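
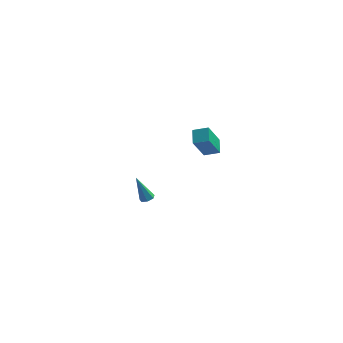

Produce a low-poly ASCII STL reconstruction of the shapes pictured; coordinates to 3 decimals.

solid 
facet normal 0.363 -0.026 -0.931
outer loop
vertex -2.418 2.673 -4.564
vertex -2.834 2.444 -4.72
vertex -2.738 2.935 -4.696
endloop
endfacet
facet normal 0.472 0.782 0.407
outer loop
vertex -2.418 2.673 -4.564
vertex -2.738 2.935 -4.696
vertex -3.526 2.496 -2.94
endloop
endfacet
facet normal 0.363 -0.025 -0.932
outer loop
vertex -2.738 2.935 -4.696
vertex -2.834 2.444 -4.72
vertex -3.131 2.827 -4.846
endloop
endfacet
facet normal -0.300 0.948 0.103
outer loop
vertex -2.738 2.935 -4.696
vertex -3.131 2.827 -4.846
vertex -3.526 2.496 -2.94
endloop
endfacet
facet normal 0.363 -0.025 -0.932
outer loop
vertex -3.131 2.827 -4.846
vertex -2.834 2.444 -4.72
vertex -3.3 2.431 -4.901
endloop
endfacet
facet normal -0.907 0.404 -0.118
outer loop
vertex -3.131 2.827 -4.846
vertex -3.3 2.431 -4.901
vertex -3.526 2.496 -2.94
endloop
endfacet
facet normal 0.363 -0.028 -0.932
outer loop
vertex -3.3 2.431 -4.901
vertex -2.834 2.444 -4.72
vertex -3.119 2.046 -4.819
endloop
endfacet
facet normal -0.894 -0.439 -0.088
outer loop
vertex -3.3 2.431 -4.901
vertex -3.119 2.046 -4.819
vertex -3.526 2.496 -2.94
endloop
endfacet
facet normal 0.361 -0.027 -0.932
outer loop
vertex -3.119 2.046 -4.819
vertex -2.834 2.444 -4.72
vertex -2.723 1.96 -4.663
endloop
endfacet
facet normal -0.272 -0.948 0.168
outer loop
vertex -3.119 2.046 -4.819
vertex -2.723 1.96 -4.663
vertex -3.526 2.496 -2.94
endloop
endfacet
facet normal 0.364 -0.026 -0.931
outer loop
vertex -2.723 1.96 -4.663
vertex -2.834 2.444 -4.72
vertex -2.411 2.24 -4.549
endloop
endfacet
facet normal 0.494 -0.738 0.460
outer loop
vertex -2.723 1.96 -4.663
vertex -2.411 2.24 -4.549
vertex -3.526 2.496 -2.94
endloop
endfacet
facet normal 0.364 -0.026 -0.931
outer loop
vertex -2.411 2.24 -4.549
vertex -2.834 2.444 -4.72
vertex -2.418 2.673 -4.564
endloop
endfacet
facet normal 0.824 0.033 0.566
outer loop
vertex -2.411 2.24 -4.549
vertex -2.418 2.673 -4.564
vertex -3.526 2.496 -2.94
endloop
endfacet
facet normal -0.274 -0.473 0.837
outer loop
vertex 1.531 -1.838 5.067
vertex 0.601 -1.848 4.757
vertex 1.698 -2.772 4.594
endloop
endfacet
facet normal 0.949 0.010 0.316
outer loop
vertex 2.219 -1.872 3.003
vertex 1.531 -1.838 5.067
vertex 1.698 -2.772 4.594
endloop
endfacet
facet normal -0.274 -0.473 0.837
outer loop
vertex 1.698 -2.772 4.594
vertex 0.601 -1.848 4.757
vertex 0.768 -2.781 4.284
endloop
endfacet
facet normal 0.157 -0.881 -0.447
outer loop
vertex 0.768 -2.781 4.284
vertex 2.219 -1.872 3.003
vertex 1.698 -2.772 4.594
endloop
endfacet
facet normal -0.158 0.881 0.446
outer loop
vertex 1.531 -1.838 5.067
vertex 1.122 -0.948 3.166
vertex 0.601 -1.848 4.757
endloop
endfacet
facet normal 0.949 0.010 0.316
outer loop
vertex 2.052 -0.939 3.476
vertex 1.531 -1.838 5.067
vertex 2.219 -1.872 3.003
endloop
endfacet
facet normal -0.157 0.881 0.446
outer loop
vertex 2.052 -0.939 3.476
vertex 1.122 -0.948 3.166
vertex 1.531 -1.838 5.067
endloop
endfacet
facet normal -0.949 -0.010 -0.316
outer loop
vertex 0.601 -1.848 4.757
vertex 1.122 -0.948 3.166
vertex 0.768 -2.781 4.284
endloop
endfacet
facet normal 0.158 -0.881 -0.446
outer loop
vertex 1.289 -1.882 2.693
vertex 2.219 -1.872 3.003
vertex 0.768 -2.781 4.284
endloop
endfacet
facet normal -0.949 -0.010 -0.316
outer loop
vertex 0.768 -2.781 4.284
vertex 1.122 -0.948 3.166
vertex 1.289 -1.882 2.693
endloop
endfacet
facet normal 0.274 0.473 -0.837
outer loop
vertex 1.289 -1.882 2.693
vertex 2.052 -0.939 3.476
vertex 2.219 -1.872 3.003
endloop
endfacet
facet normal 0.274 0.473 -0.837
outer loop
vertex 1.122 -0.948 3.166
vertex 2.052 -0.939 3.476
vertex 1.289 -1.882 2.693
endloop
endfacet

endsolid


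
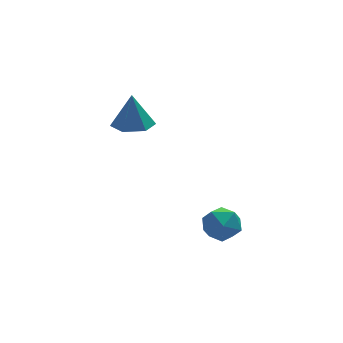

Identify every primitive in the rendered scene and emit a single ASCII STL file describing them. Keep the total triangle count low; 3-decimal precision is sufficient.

solid 
facet normal -0.010 -0.146 -0.989
outer loop
vertex 0.85 3.914 0.802
vertex 0.333 3.297 0.898
vertex 0.051 4.049 0.79
endloop
endfacet
facet normal 0.154 0.939 0.309
outer loop
vertex 0.85 3.914 0.802
vertex 0.051 4.049 0.79
vertex 0.347 3.503 2.302
endloop
endfacet
facet normal -0.008 -0.145 -0.989
outer loop
vertex 0.051 4.049 0.79
vertex 0.333 3.297 0.898
vertex -0.465 3.432 0.885
endloop
endfacet
facet normal -0.687 0.630 0.362
outer loop
vertex 0.051 4.049 0.79
vertex -0.465 3.432 0.885
vertex 0.347 3.503 2.302
endloop
endfacet
facet normal -0.008 -0.145 -0.989
outer loop
vertex -0.465 3.432 0.885
vertex 0.333 3.297 0.898
vertex -0.183 2.68 0.993
endloop
endfacet
facet normal -0.836 -0.243 0.491
outer loop
vertex -0.465 3.432 0.885
vertex -0.183 2.68 0.993
vertex 0.347 3.503 2.302
endloop
endfacet
facet normal -0.010 -0.144 -0.989
outer loop
vertex -0.183 2.68 0.993
vertex 0.333 3.297 0.898
vertex 0.616 2.545 1.005
endloop
endfacet
facet normal -0.145 -0.810 0.568
outer loop
vertex -0.183 2.68 0.993
vertex 0.616 2.545 1.005
vertex 0.347 3.503 2.302
endloop
endfacet
facet normal -0.010 -0.144 -0.989
outer loop
vertex 0.616 2.545 1.005
vertex 0.333 3.297 0.898
vertex 1.132 3.162 0.91
endloop
endfacet
facet normal 0.695 -0.502 0.515
outer loop
vertex 0.616 2.545 1.005
vertex 1.132 3.162 0.91
vertex 0.347 3.503 2.302
endloop
endfacet
facet normal -0.010 -0.146 -0.989
outer loop
vertex 1.132 3.162 0.91
vertex 0.333 3.297 0.898
vertex 0.85 3.914 0.802
endloop
endfacet
facet normal 0.845 0.372 0.385
outer loop
vertex 1.132 3.162 0.91
vertex 0.85 3.914 0.802
vertex 0.347 3.503 2.302
endloop
endfacet
facet normal -0.900 0.181 0.398
outer loop
vertex 2.115 0.25 -2.886
vertex 2.473 0.567 -2.22
vertex 2.289 1.051 -2.856
endloop
endfacet
facet normal -0.925 0.213 -0.315
outer loop
vertex 2.115 0.25 -2.886
vertex 2.289 1.051 -2.856
vertex 2.426 0.627 -3.544
endloop
endfacet
facet normal -0.707 -0.415 -0.572
outer loop
vertex 2.115 0.25 -2.886
vertex 2.426 0.627 -3.544
vertex 2.694 -0.119 -3.334
endloop
endfacet
facet normal -0.547 -0.837 -0.018
outer loop
vertex 2.115 0.25 -2.886
vertex 2.694 -0.119 -3.334
vertex 2.723 -0.156 -2.515
endloop
endfacet
facet normal -0.667 -0.467 0.581
outer loop
vertex 2.115 0.25 -2.886
vertex 2.723 -0.156 -2.515
vertex 2.473 0.567 -2.22
endloop
endfacet
facet normal -0.460 0.712 -0.530
outer loop
vertex 2.426 0.627 -3.544
vertex 2.289 1.051 -2.856
vertex 2.977 1.176 -3.285
endloop
endfacet
facet normal -0.420 0.660 0.623
outer loop
vertex 2.289 1.051 -2.856
vertex 2.473 0.567 -2.22
vertex 3.006 1.139 -2.466
endloop
endfacet
facet normal -0.043 -0.390 0.920
outer loop
vertex 2.473 0.567 -2.22
vertex 2.723 -0.156 -2.515
vertex 3.274 0.393 -2.256
endloop
endfacet
facet normal 0.148 -0.988 -0.050
outer loop
vertex 2.723 -0.156 -2.515
vertex 2.694 -0.119 -3.334
vertex 3.411 -0.031 -2.944
endloop
endfacet
facet normal -0.109 -0.305 -0.946
outer loop
vertex 2.694 -0.119 -3.334
vertex 2.426 0.627 -3.544
vertex 3.227 0.453 -3.58
endloop
endfacet
facet normal 0.547 0.837 0.018
outer loop
vertex 3.585 0.77 -2.914
vertex 2.977 1.176 -3.285
vertex 3.006 1.139 -2.466
endloop
endfacet
facet normal 0.707 0.415 0.572
outer loop
vertex 3.585 0.77 -2.914
vertex 3.006 1.139 -2.466
vertex 3.274 0.393 -2.256
endloop
endfacet
facet normal 0.925 -0.213 0.315
outer loop
vertex 3.585 0.77 -2.914
vertex 3.274 0.393 -2.256
vertex 3.411 -0.031 -2.944
endloop
endfacet
facet normal 0.900 -0.181 -0.398
outer loop
vertex 3.585 0.77 -2.914
vertex 3.411 -0.031 -2.944
vertex 3.227 0.453 -3.58
endloop
endfacet
facet normal 0.667 0.467 -0.581
outer loop
vertex 3.585 0.77 -2.914
vertex 3.227 0.453 -3.58
vertex 2.977 1.176 -3.285
endloop
endfacet
facet normal -0.148 0.988 0.050
outer loop
vertex 3.006 1.139 -2.466
vertex 2.977 1.176 -3.285
vertex 2.289 1.051 -2.856
endloop
endfacet
facet normal 0.109 0.305 0.946
outer loop
vertex 3.274 0.393 -2.256
vertex 3.006 1.139 -2.466
vertex 2.473 0.567 -2.22
endloop
endfacet
facet normal 0.460 -0.712 0.530
outer loop
vertex 3.411 -0.031 -2.944
vertex 3.274 0.393 -2.256
vertex 2.723 -0.156 -2.515
endloop
endfacet
facet normal 0.420 -0.660 -0.623
outer loop
vertex 3.227 0.453 -3.58
vertex 3.411 -0.031 -2.944
vertex 2.694 -0.119 -3.334
endloop
endfacet
facet normal 0.043 0.390 -0.920
outer loop
vertex 2.977 1.176 -3.285
vertex 3.227 0.453 -3.58
vertex 2.426 0.627 -3.544
endloop
endfacet

endsolid


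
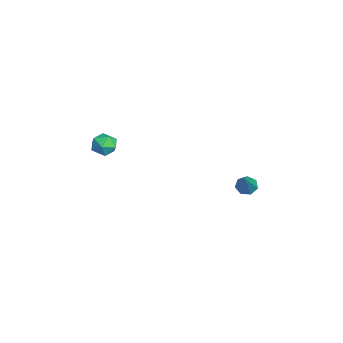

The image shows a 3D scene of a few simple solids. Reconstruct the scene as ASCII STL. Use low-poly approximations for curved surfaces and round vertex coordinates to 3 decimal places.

solid 
facet normal -0.672 0.174 -0.720
outer loop
vertex -1.96 3.459 -1.461
vertex -2.252 3.784 -1.11
vertex -1.84 3.93 -1.459
endloop
endfacet
facet normal 0.841 -0.212 -0.497
outer loop
vertex -1.96 3.459 -1.461
vertex -1.84 3.93 -1.459
vertex -0.908 3.436 0.33
endloop
endfacet
facet normal -0.672 0.173 -0.720
outer loop
vertex -1.84 3.93 -1.459
vertex -2.252 3.784 -1.11
vertex -2.03 4.291 -1.195
endloop
endfacet
facet normal 0.774 0.585 -0.242
outer loop
vertex -1.84 3.93 -1.459
vertex -2.03 4.291 -1.195
vertex -0.908 3.436 0.33
endloop
endfacet
facet normal -0.673 0.174 -0.719
outer loop
vertex -2.03 4.291 -1.195
vertex -2.252 3.784 -1.11
vertex -2.387 4.27 -0.866
endloop
endfacet
facet normal 0.249 0.911 0.328
outer loop
vertex -2.03 4.291 -1.195
vertex -2.387 4.27 -0.866
vertex -0.908 3.436 0.33
endloop
endfacet
facet normal -0.672 0.175 -0.720
outer loop
vertex -2.387 4.27 -0.866
vertex -2.252 3.784 -1.11
vertex -2.643 3.883 -0.721
endloop
endfacet
facet normal -0.341 0.519 0.784
outer loop
vertex -2.387 4.27 -0.866
vertex -2.643 3.883 -0.721
vertex -0.908 3.436 0.33
endloop
endfacet
facet normal -0.672 0.173 -0.720
outer loop
vertex -2.643 3.883 -0.721
vertex -2.252 3.784 -1.11
vertex -2.604 3.422 -0.868
endloop
endfacet
facet normal -0.550 -0.296 0.781
outer loop
vertex -2.643 3.883 -0.721
vertex -2.604 3.422 -0.868
vertex -0.908 3.436 0.33
endloop
endfacet
facet normal -0.673 0.173 -0.719
outer loop
vertex -2.604 3.422 -0.868
vertex -2.252 3.784 -1.11
vertex -2.301 3.233 -1.197
endloop
endfacet
facet normal -0.221 -0.920 0.324
outer loop
vertex -2.604 3.422 -0.868
vertex -2.301 3.233 -1.197
vertex -0.908 3.436 0.33
endloop
endfacet
facet normal -0.672 0.173 -0.720
outer loop
vertex -2.301 3.233 -1.197
vertex -2.252 3.784 -1.11
vertex -1.96 3.459 -1.461
endloop
endfacet
facet normal 0.397 -0.885 -0.245
outer loop
vertex -2.301 3.233 -1.197
vertex -1.96 3.459 -1.461
vertex -0.908 3.436 0.33
endloop
endfacet
facet normal -0.376 0.517 0.769
outer loop
vertex -2.689 -2.338 2.454
vertex -2.965 -2.94 2.724
vertex -2.305 -2.735 2.909
endloop
endfacet
facet normal 0.223 0.820 0.527
outer loop
vertex -2.689 -2.338 2.454
vertex -2.305 -2.735 2.909
vertex -1.994 -2.449 2.332
endloop
endfacet
facet normal 0.128 0.979 -0.161
outer loop
vertex -2.689 -2.338 2.454
vertex -1.994 -2.449 2.332
vertex -2.461 -2.477 1.791
endloop
endfacet
facet normal -0.532 0.774 -0.345
outer loop
vertex -2.689 -2.338 2.454
vertex -2.461 -2.477 1.791
vertex -3.061 -2.781 2.034
endloop
endfacet
facet normal -0.842 0.489 0.230
outer loop
vertex -2.689 -2.338 2.454
vertex -3.061 -2.781 2.034
vertex -2.965 -2.94 2.724
endloop
endfacet
facet normal 0.748 0.338 0.571
outer loop
vertex -1.994 -2.449 2.332
vertex -2.305 -2.735 2.909
vertex -1.839 -3.119 2.526
endloop
endfacet
facet normal -0.223 -0.153 0.963
outer loop
vertex -2.305 -2.735 2.909
vertex -2.965 -2.94 2.724
vertex -2.439 -3.423 2.769
endloop
endfacet
facet normal -0.976 -0.200 0.090
outer loop
vertex -2.965 -2.94 2.724
vertex -3.061 -2.781 2.034
vertex -2.906 -3.451 2.228
endloop
endfacet
facet normal -0.474 0.263 -0.840
outer loop
vertex -3.061 -2.781 2.034
vertex -2.461 -2.477 1.791
vertex -2.595 -3.165 1.651
endloop
endfacet
facet normal 0.593 0.595 -0.543
outer loop
vertex -2.461 -2.477 1.791
vertex -1.994 -2.449 2.332
vertex -1.935 -2.96 1.836
endloop
endfacet
facet normal 0.532 -0.774 0.345
outer loop
vertex -2.211 -3.562 2.106
vertex -1.839 -3.119 2.526
vertex -2.439 -3.423 2.769
endloop
endfacet
facet normal -0.128 -0.979 0.161
outer loop
vertex -2.211 -3.562 2.106
vertex -2.439 -3.423 2.769
vertex -2.906 -3.451 2.228
endloop
endfacet
facet normal -0.223 -0.820 -0.527
outer loop
vertex -2.211 -3.562 2.106
vertex -2.906 -3.451 2.228
vertex -2.595 -3.165 1.651
endloop
endfacet
facet normal 0.376 -0.517 -0.769
outer loop
vertex -2.211 -3.562 2.106
vertex -2.595 -3.165 1.651
vertex -1.935 -2.96 1.836
endloop
endfacet
facet normal 0.842 -0.489 -0.230
outer loop
vertex -2.211 -3.562 2.106
vertex -1.935 -2.96 1.836
vertex -1.839 -3.119 2.526
endloop
endfacet
facet normal 0.474 -0.263 0.840
outer loop
vertex -2.439 -3.423 2.769
vertex -1.839 -3.119 2.526
vertex -2.305 -2.735 2.909
endloop
endfacet
facet normal -0.593 -0.595 0.543
outer loop
vertex -2.906 -3.451 2.228
vertex -2.439 -3.423 2.769
vertex -2.965 -2.94 2.724
endloop
endfacet
facet normal -0.748 -0.338 -0.571
outer loop
vertex -2.595 -3.165 1.651
vertex -2.906 -3.451 2.228
vertex -3.061 -2.781 2.034
endloop
endfacet
facet normal 0.223 0.153 -0.963
outer loop
vertex -1.935 -2.96 1.836
vertex -2.595 -3.165 1.651
vertex -2.461 -2.477 1.791
endloop
endfacet
facet normal 0.976 0.200 -0.090
outer loop
vertex -1.839 -3.119 2.526
vertex -1.935 -2.96 1.836
vertex -1.994 -2.449 2.332
endloop
endfacet

endsolid


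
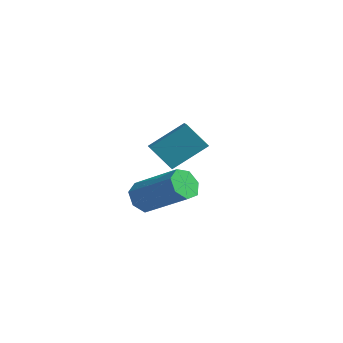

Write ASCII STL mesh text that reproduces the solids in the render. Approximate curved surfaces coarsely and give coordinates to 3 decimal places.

solid 
facet normal -0.710 0.632 -0.309
outer loop
vertex -3.895 1.566 3.498
vertex -3.18 2.883 4.549
vertex -3.081 1.965 2.444
endloop
endfacet
facet normal -0.391 -0.719 -0.574
outer loop
vertex -2.42 1.377 2.731
vertex -3.895 1.566 3.498
vertex -3.081 1.965 2.444
endloop
endfacet
facet normal -0.710 0.632 -0.309
outer loop
vertex -3.081 1.965 2.444
vertex -3.18 2.883 4.549
vertex -2.366 3.282 3.495
endloop
endfacet
facet normal 0.585 0.288 -0.758
outer loop
vertex -2.366 3.282 3.495
vertex -2.42 1.377 2.731
vertex -3.081 1.965 2.444
endloop
endfacet
facet normal -0.585 -0.288 0.758
outer loop
vertex -3.895 1.566 3.498
vertex -2.519 2.295 4.836
vertex -3.18 2.883 4.549
endloop
endfacet
facet normal -0.391 -0.719 -0.574
outer loop
vertex -3.234 0.978 3.785
vertex -3.895 1.566 3.498
vertex -2.42 1.377 2.731
endloop
endfacet
facet normal -0.585 -0.288 0.758
outer loop
vertex -3.234 0.978 3.785
vertex -2.519 2.295 4.836
vertex -3.895 1.566 3.498
endloop
endfacet
facet normal 0.391 0.719 0.574
outer loop
vertex -3.18 2.883 4.549
vertex -2.519 2.295 4.836
vertex -2.366 3.282 3.495
endloop
endfacet
facet normal 0.585 0.288 -0.758
outer loop
vertex -1.705 2.694 3.782
vertex -2.42 1.377 2.731
vertex -2.366 3.282 3.495
endloop
endfacet
facet normal 0.391 0.719 0.574
outer loop
vertex -2.366 3.282 3.495
vertex -2.519 2.295 4.836
vertex -1.705 2.694 3.782
endloop
endfacet
facet normal 0.710 -0.632 0.309
outer loop
vertex -1.705 2.694 3.782
vertex -3.234 0.978 3.785
vertex -2.42 1.377 2.731
endloop
endfacet
facet normal 0.710 -0.632 0.309
outer loop
vertex -2.519 2.295 4.836
vertex -3.234 0.978 3.785
vertex -1.705 2.694 3.782
endloop
endfacet
facet normal -0.836 -0.135 -0.532
outer loop
vertex -0.047 -2.596 2.505
vertex -0.438 -2.295 3.043
vertex -0.126 -1.968 2.47
endloop
endfacet
facet normal 0.534 0.020 -0.845
outer loop
vertex -0.047 -2.596 2.505
vertex -0.126 -1.968 2.47
vertex 1.768 -2.305 3.658
endloop
endfacet
facet normal 0.534 0.020 -0.845
outer loop
vertex 1.768 -2.305 3.658
vertex -0.126 -1.968 2.47
vertex 1.689 -1.678 3.623
endloop
endfacet
facet normal 0.837 0.135 0.530
outer loop
vertex 1.768 -2.305 3.658
vertex 1.689 -1.678 3.623
vertex 1.378 -2.005 4.197
endloop
endfacet
facet normal -0.836 -0.133 -0.532
outer loop
vertex -0.126 -1.968 2.47
vertex -0.438 -2.295 3.043
vertex -0.439 -1.587 2.867
endloop
endfacet
facet normal 0.236 0.787 -0.570
outer loop
vertex -0.126 -1.968 2.47
vertex -0.439 -1.587 2.867
vertex 1.689 -1.678 3.623
endloop
endfacet
facet normal 0.236 0.787 -0.570
outer loop
vertex 1.689 -1.678 3.623
vertex -0.439 -1.587 2.867
vertex 1.376 -1.296 4.021
endloop
endfacet
facet normal 0.837 0.134 0.530
outer loop
vertex 1.689 -1.678 3.623
vertex 1.376 -1.296 4.021
vertex 1.378 -2.005 4.197
endloop
endfacet
facet normal -0.837 -0.133 -0.531
outer loop
vertex -0.439 -1.587 2.867
vertex -0.438 -2.295 3.043
vertex -0.751 -1.739 3.397
endloop
endfacet
facet normal -0.240 0.961 0.135
outer loop
vertex -0.439 -1.587 2.867
vertex -0.751 -1.739 3.397
vertex 1.376 -1.296 4.021
endloop
endfacet
facet normal -0.240 0.961 0.135
outer loop
vertex 1.376 -1.296 4.021
vertex -0.751 -1.739 3.397
vertex 1.064 -1.448 4.55
endloop
endfacet
facet normal 0.836 0.134 0.532
outer loop
vertex 1.376 -1.296 4.021
vertex 1.064 -1.448 4.55
vertex 1.378 -2.005 4.197
endloop
endfacet
facet normal -0.837 -0.133 -0.531
outer loop
vertex -0.751 -1.739 3.397
vertex -0.438 -2.295 3.043
vertex -0.827 -2.31 3.66
endloop
endfacet
facet normal -0.535 0.411 0.738
outer loop
vertex -0.751 -1.739 3.397
vertex -0.827 -2.31 3.66
vertex 1.064 -1.448 4.55
endloop
endfacet
facet normal -0.535 0.412 0.738
outer loop
vertex 1.064 -1.448 4.55
vertex -0.827 -2.31 3.66
vertex 0.988 -2.02 4.814
endloop
endfacet
facet normal 0.836 0.134 0.532
outer loop
vertex 1.064 -1.448 4.55
vertex 0.988 -2.02 4.814
vertex 1.378 -2.005 4.197
endloop
endfacet
facet normal -0.837 -0.134 -0.531
outer loop
vertex -0.827 -2.31 3.66
vertex -0.438 -2.295 3.043
vertex -0.61 -2.87 3.459
endloop
endfacet
facet normal -0.428 -0.448 0.785
outer loop
vertex -0.827 -2.31 3.66
vertex -0.61 -2.87 3.459
vertex 0.988 -2.02 4.814
endloop
endfacet
facet normal -0.427 -0.448 0.785
outer loop
vertex 0.988 -2.02 4.814
vertex -0.61 -2.87 3.459
vertex 1.205 -2.579 4.613
endloop
endfacet
facet normal 0.836 0.133 0.532
outer loop
vertex 0.988 -2.02 4.814
vertex 1.205 -2.579 4.613
vertex 1.378 -2.005 4.197
endloop
endfacet
facet normal -0.836 -0.134 -0.531
outer loop
vertex -0.61 -2.87 3.459
vertex -0.438 -2.295 3.043
vertex -0.263 -2.997 2.945
endloop
endfacet
facet normal 0.002 -0.970 0.241
outer loop
vertex -0.61 -2.87 3.459
vertex -0.263 -2.997 2.945
vertex 1.205 -2.579 4.613
endloop
endfacet
facet normal 0.001 -0.970 0.242
outer loop
vertex 1.205 -2.579 4.613
vertex -0.263 -2.997 2.945
vertex 1.552 -2.707 4.098
endloop
endfacet
facet normal 0.837 0.133 0.531
outer loop
vertex 1.205 -2.579 4.613
vertex 1.552 -2.707 4.098
vertex 1.378 -2.005 4.197
endloop
endfacet
facet normal -0.836 -0.134 -0.532
outer loop
vertex -0.263 -2.997 2.945
vertex -0.438 -2.295 3.043
vertex -0.047 -2.596 2.505
endloop
endfacet
facet normal 0.429 -0.762 -0.484
outer loop
vertex -0.263 -2.997 2.945
vertex -0.047 -2.596 2.505
vertex 1.552 -2.707 4.098
endloop
endfacet
facet normal 0.430 -0.762 -0.485
outer loop
vertex 1.552 -2.707 4.098
vertex -0.047 -2.596 2.505
vertex 1.768 -2.305 3.658
endloop
endfacet
facet normal 0.837 0.132 0.532
outer loop
vertex 1.552 -2.707 4.098
vertex 1.768 -2.305 3.658
vertex 1.378 -2.005 4.197
endloop
endfacet

endsolid


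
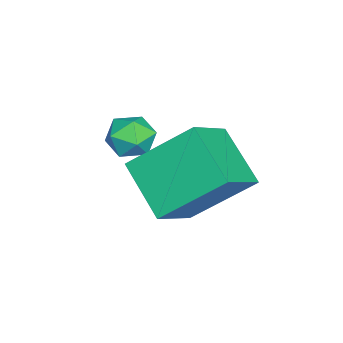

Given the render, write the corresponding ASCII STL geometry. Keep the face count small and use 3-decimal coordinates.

solid 
facet normal -0.189 0.932 -0.308
outer loop
vertex -0.806 2.507 0.896
vertex -1.42 2.42 1.01
vertex -1.044 2.646 1.463
endloop
endfacet
facet normal 0.464 0.886 -0.022
outer loop
vertex -0.806 2.507 0.896
vertex -1.044 2.646 1.463
vertex -0.487 2.353 1.418
endloop
endfacet
facet normal 0.831 0.396 -0.391
outer loop
vertex -0.806 2.507 0.896
vertex -0.487 2.353 1.418
vertex -0.519 1.946 0.937
endloop
endfacet
facet normal 0.405 0.141 -0.903
outer loop
vertex -0.806 2.507 0.896
vertex -0.519 1.946 0.937
vertex -1.096 1.988 0.685
endloop
endfacet
facet normal -0.225 0.472 -0.852
outer loop
vertex -0.806 2.507 0.896
vertex -1.096 1.988 0.685
vertex -1.42 2.42 1.01
endloop
endfacet
facet normal 0.395 0.652 0.647
outer loop
vertex -0.487 2.353 1.418
vertex -1.044 2.646 1.463
vertex -0.904 2.172 1.855
endloop
endfacet
facet normal -0.660 0.728 0.185
outer loop
vertex -1.044 2.646 1.463
vertex -1.42 2.42 1.01
vertex -1.481 2.214 1.603
endloop
endfacet
facet normal -0.720 -0.018 -0.694
outer loop
vertex -1.42 2.42 1.01
vertex -1.096 1.988 0.685
vertex -1.513 1.807 1.122
endloop
endfacet
facet normal 0.299 -0.554 -0.777
outer loop
vertex -1.096 1.988 0.685
vertex -0.519 1.946 0.937
vertex -0.956 1.514 1.077
endloop
endfacet
facet normal 0.989 -0.140 0.053
outer loop
vertex -0.519 1.946 0.937
vertex -0.487 2.353 1.418
vertex -0.58 1.74 1.53
endloop
endfacet
facet normal -0.405 -0.141 0.903
outer loop
vertex -1.194 1.653 1.644
vertex -0.904 2.172 1.855
vertex -1.481 2.214 1.603
endloop
endfacet
facet normal -0.831 -0.396 0.391
outer loop
vertex -1.194 1.653 1.644
vertex -1.481 2.214 1.603
vertex -1.513 1.807 1.122
endloop
endfacet
facet normal -0.464 -0.886 0.022
outer loop
vertex -1.194 1.653 1.644
vertex -1.513 1.807 1.122
vertex -0.956 1.514 1.077
endloop
endfacet
facet normal 0.189 -0.932 0.308
outer loop
vertex -1.194 1.653 1.644
vertex -0.956 1.514 1.077
vertex -0.58 1.74 1.53
endloop
endfacet
facet normal 0.225 -0.472 0.852
outer loop
vertex -1.194 1.653 1.644
vertex -0.58 1.74 1.53
vertex -0.904 2.172 1.855
endloop
endfacet
facet normal -0.299 0.554 0.777
outer loop
vertex -1.481 2.214 1.603
vertex -0.904 2.172 1.855
vertex -1.044 2.646 1.463
endloop
endfacet
facet normal -0.989 0.140 -0.053
outer loop
vertex -1.513 1.807 1.122
vertex -1.481 2.214 1.603
vertex -1.42 2.42 1.01
endloop
endfacet
facet normal -0.395 -0.652 -0.647
outer loop
vertex -0.956 1.514 1.077
vertex -1.513 1.807 1.122
vertex -1.096 1.988 0.685
endloop
endfacet
facet normal 0.660 -0.728 -0.185
outer loop
vertex -0.58 1.74 1.53
vertex -0.956 1.514 1.077
vertex -0.519 1.946 0.937
endloop
endfacet
facet normal 0.720 0.018 0.694
outer loop
vertex -0.904 2.172 1.855
vertex -0.58 1.74 1.53
vertex -0.487 2.353 1.418
endloop
endfacet
facet normal -0.780 0.305 -0.546
outer loop
vertex -1.157 4.121 1.746
vertex -0.193 5.047 0.885
vertex -0.871 2.712 0.549
endloop
endfacet
facet normal -0.606 -0.583 0.541
outer loop
vertex 0.253 2.273 1.335
vertex -1.157 4.121 1.746
vertex -0.871 2.712 0.549
endloop
endfacet
facet normal -0.780 0.305 -0.546
outer loop
vertex -0.871 2.712 0.549
vertex -0.193 5.047 0.885
vertex 0.093 3.639 -0.311
endloop
endfacet
facet normal 0.153 -0.753 -0.640
outer loop
vertex 0.093 3.639 -0.311
vertex 0.253 2.273 1.335
vertex -0.871 2.712 0.549
endloop
endfacet
facet normal -0.153 0.754 0.639
outer loop
vertex -1.157 4.121 1.746
vertex 0.931 4.608 1.671
vertex -0.193 5.047 0.885
endloop
endfacet
facet normal -0.606 -0.583 0.541
outer loop
vertex -0.033 3.681 2.531
vertex -1.157 4.121 1.746
vertex 0.253 2.273 1.335
endloop
endfacet
facet normal -0.153 0.753 0.640
outer loop
vertex -0.033 3.681 2.531
vertex 0.931 4.608 1.671
vertex -1.157 4.121 1.746
endloop
endfacet
facet normal 0.606 0.583 -0.541
outer loop
vertex -0.193 5.047 0.885
vertex 0.931 4.608 1.671
vertex 0.093 3.639 -0.311
endloop
endfacet
facet normal 0.152 -0.753 -0.640
outer loop
vertex 1.217 3.199 0.474
vertex 0.253 2.273 1.335
vertex 0.093 3.639 -0.311
endloop
endfacet
facet normal 0.606 0.583 -0.541
outer loop
vertex 0.093 3.639 -0.311
vertex 0.931 4.608 1.671
vertex 1.217 3.199 0.474
endloop
endfacet
facet normal 0.780 -0.305 0.546
outer loop
vertex 1.217 3.199 0.474
vertex -0.033 3.681 2.531
vertex 0.253 2.273 1.335
endloop
endfacet
facet normal 0.780 -0.305 0.546
outer loop
vertex 0.931 4.608 1.671
vertex -0.033 3.681 2.531
vertex 1.217 3.199 0.474
endloop
endfacet

endsolid


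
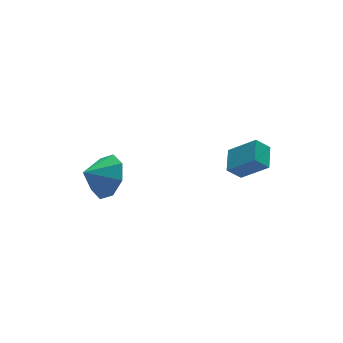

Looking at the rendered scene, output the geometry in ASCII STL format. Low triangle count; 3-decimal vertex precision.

solid 
facet normal 0.829 -0.076 -0.554
outer loop
vertex -1.176 0.702 -2.113
vertex -1.725 0.195 -2.864
vertex -1.495 1.21 -2.66
endloop
endfacet
facet normal -0.226 0.644 0.730
outer loop
vertex -1.176 0.702 -2.113
vertex -1.495 1.21 -2.66
vertex -2.695 0.285 -2.216
endloop
endfacet
facet normal 0.828 -0.076 -0.555
outer loop
vertex -1.495 1.21 -2.66
vertex -1.725 0.195 -2.864
vertex -1.949 1.123 -3.326
endloop
endfacet
facet normal -0.529 0.809 0.255
outer loop
vertex -1.495 1.21 -2.66
vertex -1.949 1.123 -3.326
vertex -2.695 0.285 -2.216
endloop
endfacet
facet normal 0.829 -0.076 -0.555
outer loop
vertex -1.949 1.123 -3.326
vertex -1.725 0.195 -2.864
vertex -2.272 0.493 -3.722
endloop
endfacet
facet normal -0.833 0.529 -0.161
outer loop
vertex -1.949 1.123 -3.326
vertex -2.272 0.493 -3.722
vertex -2.695 0.285 -2.216
endloop
endfacet
facet normal 0.829 -0.076 -0.555
outer loop
vertex -2.272 0.493 -3.722
vertex -1.725 0.195 -2.864
vertex -2.275 -0.311 -3.616
endloop
endfacet
facet normal -0.961 -0.033 -0.274
outer loop
vertex -2.272 0.493 -3.722
vertex -2.275 -0.311 -3.616
vertex -2.695 0.285 -2.216
endloop
endfacet
facet normal 0.829 -0.077 -0.554
outer loop
vertex -2.275 -0.311 -3.616
vertex -1.725 0.195 -2.864
vertex -1.956 -0.819 -3.069
endloop
endfacet
facet normal -0.838 -0.546 -0.019
outer loop
vertex -2.275 -0.311 -3.616
vertex -1.956 -0.819 -3.069
vertex -2.695 0.285 -2.216
endloop
endfacet
facet normal 0.828 -0.076 -0.556
outer loop
vertex -1.956 -0.819 -3.069
vertex -1.725 0.195 -2.864
vertex -1.501 -0.732 -2.403
endloop
endfacet
facet normal -0.534 -0.711 0.458
outer loop
vertex -1.956 -0.819 -3.069
vertex -1.501 -0.732 -2.403
vertex -2.695 0.285 -2.216
endloop
endfacet
facet normal 0.829 -0.075 -0.554
outer loop
vertex -1.501 -0.732 -2.403
vertex -1.725 0.195 -2.864
vertex -1.178 -0.102 -2.006
endloop
endfacet
facet normal -0.231 -0.431 0.872
outer loop
vertex -1.501 -0.732 -2.403
vertex -1.178 -0.102 -2.006
vertex -2.695 0.285 -2.216
endloop
endfacet
facet normal 0.829 -0.076 -0.555
outer loop
vertex -1.178 -0.102 -2.006
vertex -1.725 0.195 -2.864
vertex -1.176 0.702 -2.113
endloop
endfacet
facet normal -0.103 0.131 0.986
outer loop
vertex -1.178 -0.102 -2.006
vertex -1.176 0.702 -2.113
vertex -2.695 0.285 -2.216
endloop
endfacet
facet normal -0.677 0.210 0.705
outer loop
vertex 2.721 -3.611 -0.565
vertex 3.28 -2.729 -0.291
vertex 1.952 -2.822 -1.538
endloop
endfacet
facet normal -0.517 -0.817 -0.254
outer loop
vertex 2.5 -2.991 -2.109
vertex 2.721 -3.611 -0.565
vertex 1.952 -2.822 -1.538
endloop
endfacet
facet normal -0.677 0.208 0.706
outer loop
vertex 1.952 -2.822 -1.538
vertex 3.28 -2.729 -0.291
vertex 2.51 -1.939 -1.263
endloop
endfacet
facet normal -0.524 0.537 -0.661
outer loop
vertex 2.51 -1.939 -1.263
vertex 2.5 -2.991 -2.109
vertex 1.952 -2.822 -1.538
endloop
endfacet
facet normal 0.523 -0.537 0.661
outer loop
vertex 2.721 -3.611 -0.565
vertex 3.828 -2.898 -0.862
vertex 3.28 -2.729 -0.291
endloop
endfacet
facet normal -0.518 -0.817 -0.254
outer loop
vertex 3.27 -3.781 -1.137
vertex 2.721 -3.611 -0.565
vertex 2.5 -2.991 -2.109
endloop
endfacet
facet normal 0.523 -0.537 0.662
outer loop
vertex 3.27 -3.781 -1.137
vertex 3.828 -2.898 -0.862
vertex 2.721 -3.611 -0.565
endloop
endfacet
facet normal 0.517 0.817 0.254
outer loop
vertex 3.28 -2.729 -0.291
vertex 3.828 -2.898 -0.862
vertex 2.51 -1.939 -1.263
endloop
endfacet
facet normal -0.523 0.537 -0.662
outer loop
vertex 3.059 -2.109 -1.835
vertex 2.5 -2.991 -2.109
vertex 2.51 -1.939 -1.263
endloop
endfacet
facet normal 0.517 0.817 0.254
outer loop
vertex 2.51 -1.939 -1.263
vertex 3.828 -2.898 -0.862
vertex 3.059 -2.109 -1.835
endloop
endfacet
facet normal 0.676 -0.209 -0.706
outer loop
vertex 3.059 -2.109 -1.835
vertex 3.27 -3.781 -1.137
vertex 2.5 -2.991 -2.109
endloop
endfacet
facet normal 0.678 -0.209 -0.705
outer loop
vertex 3.828 -2.898 -0.862
vertex 3.27 -3.781 -1.137
vertex 3.059 -2.109 -1.835
endloop
endfacet

endsolid


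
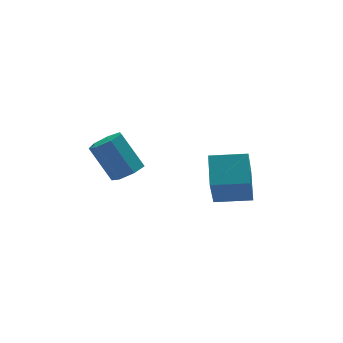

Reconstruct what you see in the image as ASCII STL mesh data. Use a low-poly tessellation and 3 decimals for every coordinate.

solid 
facet normal -0.923 0.374 -0.086
outer loop
vertex -1.081 -2.152 0.461
vertex -0.639 -0.873 1.278
vertex -0.508 -1.164 -1.396
endloop
endfacet
facet normal -0.280 -0.809 -0.517
outer loop
vertex 0.979 -1.767 -1.258
vertex -1.081 -2.152 0.461
vertex -0.508 -1.164 -1.396
endloop
endfacet
facet normal -0.923 0.374 -0.086
outer loop
vertex -0.508 -1.164 -1.396
vertex -0.639 -0.873 1.278
vertex -0.066 0.114 -0.58
endloop
endfacet
facet normal 0.263 0.453 -0.852
outer loop
vertex -0.066 0.114 -0.58
vertex 0.979 -1.767 -1.258
vertex -0.508 -1.164 -1.396
endloop
endfacet
facet normal -0.263 -0.453 0.852
outer loop
vertex -1.081 -2.152 0.461
vertex 0.848 -1.476 1.416
vertex -0.639 -0.873 1.278
endloop
endfacet
facet normal -0.279 -0.810 -0.516
outer loop
vertex 0.406 -2.754 0.6
vertex -1.081 -2.152 0.461
vertex 0.979 -1.767 -1.258
endloop
endfacet
facet normal -0.263 -0.453 0.852
outer loop
vertex 0.406 -2.754 0.6
vertex 0.848 -1.476 1.416
vertex -1.081 -2.152 0.461
endloop
endfacet
facet normal 0.280 0.809 0.516
outer loop
vertex -0.639 -0.873 1.278
vertex 0.848 -1.476 1.416
vertex -0.066 0.114 -0.58
endloop
endfacet
facet normal 0.263 0.453 -0.852
outer loop
vertex 1.421 -0.488 -0.441
vertex 0.979 -1.767 -1.258
vertex -0.066 0.114 -0.58
endloop
endfacet
facet normal 0.279 0.809 0.517
outer loop
vertex -0.066 0.114 -0.58
vertex 0.848 -1.476 1.416
vertex 1.421 -0.488 -0.441
endloop
endfacet
facet normal 0.923 -0.374 0.086
outer loop
vertex 1.421 -0.488 -0.441
vertex 0.406 -2.754 0.6
vertex 0.979 -1.767 -1.258
endloop
endfacet
facet normal 0.923 -0.374 0.086
outer loop
vertex 0.848 -1.476 1.416
vertex 0.406 -2.754 0.6
vertex 1.421 -0.488 -0.441
endloop
endfacet
facet normal 0.347 -0.479 -0.807
outer loop
vertex -2.258 2.186 -0.967
vertex -2.855 2.505 -1.413
vertex -2.115 2.803 -1.272
endloop
endfacet
facet normal 0.916 -0.014 0.401
outer loop
vertex -2.258 2.186 -0.967
vertex -2.115 2.803 -1.272
vertex -2.929 3.115 0.598
endloop
endfacet
facet normal 0.916 -0.015 0.401
outer loop
vertex -2.929 3.115 0.598
vertex -2.115 2.803 -1.272
vertex -2.785 3.732 0.293
endloop
endfacet
facet normal -0.345 0.479 0.807
outer loop
vertex -2.929 3.115 0.598
vertex -2.785 3.732 0.293
vertex -3.525 3.435 0.153
endloop
endfacet
facet normal 0.347 -0.479 -0.806
outer loop
vertex -2.115 2.803 -1.272
vertex -2.855 2.505 -1.413
vertex -2.528 3.196 -1.683
endloop
endfacet
facet normal 0.731 0.676 -0.088
outer loop
vertex -2.115 2.803 -1.272
vertex -2.528 3.196 -1.683
vertex -2.785 3.732 0.293
endloop
endfacet
facet normal 0.731 0.677 -0.089
outer loop
vertex -2.785 3.732 0.293
vertex -2.528 3.196 -1.683
vertex -3.199 4.125 -0.117
endloop
endfacet
facet normal -0.345 0.479 0.807
outer loop
vertex -2.785 3.732 0.293
vertex -3.199 4.125 -0.117
vertex -3.525 3.435 0.153
endloop
endfacet
facet normal 0.345 -0.479 -0.807
outer loop
vertex -2.528 3.196 -1.683
vertex -2.855 2.505 -1.413
vertex -3.188 3.069 -1.89
endloop
endfacet
facet normal -0.005 0.859 -0.512
outer loop
vertex -2.528 3.196 -1.683
vertex -3.188 3.069 -1.89
vertex -3.199 4.125 -0.117
endloop
endfacet
facet normal -0.004 0.859 -0.512
outer loop
vertex -3.199 4.125 -0.117
vertex -3.188 3.069 -1.89
vertex -3.858 3.998 -0.325
endloop
endfacet
facet normal -0.347 0.479 0.806
outer loop
vertex -3.199 4.125 -0.117
vertex -3.858 3.998 -0.325
vertex -3.525 3.435 0.153
endloop
endfacet
facet normal 0.345 -0.479 -0.807
outer loop
vertex -3.188 3.069 -1.89
vertex -2.855 2.505 -1.413
vertex -3.597 2.518 -1.738
endloop
endfacet
facet normal -0.736 0.395 -0.550
outer loop
vertex -3.188 3.069 -1.89
vertex -3.597 2.518 -1.738
vertex -3.858 3.998 -0.325
endloop
endfacet
facet normal -0.737 0.394 -0.549
outer loop
vertex -3.858 3.998 -0.325
vertex -3.597 2.518 -1.738
vertex -4.267 3.447 -0.172
endloop
endfacet
facet normal -0.345 0.480 0.806
outer loop
vertex -3.858 3.998 -0.325
vertex -4.267 3.447 -0.172
vertex -3.525 3.435 0.153
endloop
endfacet
facet normal 0.345 -0.479 -0.807
outer loop
vertex -3.597 2.518 -1.738
vertex -2.855 2.505 -1.413
vertex -3.447 1.957 -1.341
endloop
endfacet
facet normal -0.914 -0.367 -0.173
outer loop
vertex -3.597 2.518 -1.738
vertex -3.447 1.957 -1.341
vertex -4.267 3.447 -0.172
endloop
endfacet
facet normal -0.914 -0.367 -0.173
outer loop
vertex -4.267 3.447 -0.172
vertex -3.447 1.957 -1.341
vertex -4.117 2.887 0.224
endloop
endfacet
facet normal -0.346 0.478 0.807
outer loop
vertex -4.267 3.447 -0.172
vertex -4.117 2.887 0.224
vertex -3.525 3.435 0.153
endloop
endfacet
facet normal 0.345 -0.479 -0.807
outer loop
vertex -3.447 1.957 -1.341
vertex -2.855 2.505 -1.413
vertex -2.851 1.809 -0.998
endloop
endfacet
facet normal -0.404 -0.852 0.334
outer loop
vertex -3.447 1.957 -1.341
vertex -2.851 1.809 -0.998
vertex -4.117 2.887 0.224
endloop
endfacet
facet normal -0.404 -0.852 0.333
outer loop
vertex -4.117 2.887 0.224
vertex -2.851 1.809 -0.998
vertex -3.522 2.739 0.567
endloop
endfacet
facet normal -0.346 0.479 0.807
outer loop
vertex -4.117 2.887 0.224
vertex -3.522 2.739 0.567
vertex -3.525 3.435 0.153
endloop
endfacet
facet normal 0.347 -0.479 -0.807
outer loop
vertex -2.851 1.809 -0.998
vertex -2.855 2.505 -1.413
vertex -2.258 2.186 -0.967
endloop
endfacet
facet normal 0.411 -0.695 0.589
outer loop
vertex -2.851 1.809 -0.998
vertex -2.258 2.186 -0.967
vertex -3.522 2.739 0.567
endloop
endfacet
facet normal 0.411 -0.696 0.589
outer loop
vertex -3.522 2.739 0.567
vertex -2.258 2.186 -0.967
vertex -2.929 3.115 0.598
endloop
endfacet
facet normal -0.346 0.479 0.807
outer loop
vertex -3.522 2.739 0.567
vertex -2.929 3.115 0.598
vertex -3.525 3.435 0.153
endloop
endfacet

endsolid


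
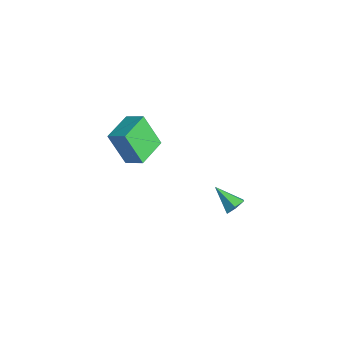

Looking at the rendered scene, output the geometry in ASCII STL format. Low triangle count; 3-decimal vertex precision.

solid 
facet normal 0.714 0.389 -0.582
outer loop
vertex 2.2 1.745 -1.866
vertex 1.811 1.907 -2.235
vertex 1.963 2.25 -1.819
endloop
endfacet
facet normal 0.278 0.041 0.960
outer loop
vertex 2.2 1.745 -1.866
vertex 1.963 2.25 -1.819
vertex 0.869 1.393 -1.465
endloop
endfacet
facet normal 0.712 0.391 -0.583
outer loop
vertex 1.963 2.25 -1.819
vertex 1.811 1.907 -2.235
vertex 1.573 2.412 -2.187
endloop
endfacet
facet normal -0.328 0.686 0.649
outer loop
vertex 1.963 2.25 -1.819
vertex 1.573 2.412 -2.187
vertex 0.869 1.393 -1.465
endloop
endfacet
facet normal 0.712 0.391 -0.583
outer loop
vertex 1.573 2.412 -2.187
vertex 1.811 1.907 -2.235
vertex 1.421 2.069 -2.603
endloop
endfacet
facet normal -0.852 0.511 -0.110
outer loop
vertex 1.573 2.412 -2.187
vertex 1.421 2.069 -2.603
vertex 0.869 1.393 -1.465
endloop
endfacet
facet normal 0.712 0.390 -0.583
outer loop
vertex 1.421 2.069 -2.603
vertex 1.811 1.907 -2.235
vertex 1.659 1.564 -2.65
endloop
endfacet
facet normal -0.770 -0.311 -0.558
outer loop
vertex 1.421 2.069 -2.603
vertex 1.659 1.564 -2.65
vertex 0.869 1.393 -1.465
endloop
endfacet
facet normal 0.713 0.389 -0.583
outer loop
vertex 1.659 1.564 -2.65
vertex 1.811 1.907 -2.235
vertex 2.048 1.402 -2.282
endloop
endfacet
facet normal -0.164 -0.955 -0.247
outer loop
vertex 1.659 1.564 -2.65
vertex 2.048 1.402 -2.282
vertex 0.869 1.393 -1.465
endloop
endfacet
facet normal 0.714 0.389 -0.582
outer loop
vertex 2.048 1.402 -2.282
vertex 1.811 1.907 -2.235
vertex 2.2 1.745 -1.866
endloop
endfacet
facet normal 0.360 -0.780 0.511
outer loop
vertex 2.048 1.402 -2.282
vertex 2.2 1.745 -1.866
vertex 0.869 1.393 -1.465
endloop
endfacet
facet normal -0.735 -0.484 -0.476
outer loop
vertex 0.422 -3.358 3.899
vertex -0.42 -2.143 3.964
vertex 1.047 -2.846 2.414
endloop
endfacet
facet normal 0.569 -0.821 -0.044
outer loop
vertex 1.76 -2.377 2.876
vertex 0.422 -3.358 3.899
vertex 1.047 -2.846 2.414
endloop
endfacet
facet normal -0.735 -0.484 -0.476
outer loop
vertex 1.047 -2.846 2.414
vertex -0.42 -2.143 3.964
vertex 0.205 -1.631 2.479
endloop
endfacet
facet normal 0.370 0.303 -0.878
outer loop
vertex 0.205 -1.631 2.479
vertex 1.76 -2.377 2.876
vertex 1.047 -2.846 2.414
endloop
endfacet
facet normal -0.370 -0.303 0.878
outer loop
vertex 0.422 -3.358 3.899
vertex 0.293 -1.674 4.426
vertex -0.42 -2.143 3.964
endloop
endfacet
facet normal 0.569 -0.821 -0.044
outer loop
vertex 1.135 -2.889 4.361
vertex 0.422 -3.358 3.899
vertex 1.76 -2.377 2.876
endloop
endfacet
facet normal -0.370 -0.303 0.878
outer loop
vertex 1.135 -2.889 4.361
vertex 0.293 -1.674 4.426
vertex 0.422 -3.358 3.899
endloop
endfacet
facet normal -0.569 0.821 0.044
outer loop
vertex -0.42 -2.143 3.964
vertex 0.293 -1.674 4.426
vertex 0.205 -1.631 2.479
endloop
endfacet
facet normal 0.370 0.303 -0.878
outer loop
vertex 0.918 -1.162 2.941
vertex 1.76 -2.377 2.876
vertex 0.205 -1.631 2.479
endloop
endfacet
facet normal -0.569 0.821 0.044
outer loop
vertex 0.205 -1.631 2.479
vertex 0.293 -1.674 4.426
vertex 0.918 -1.162 2.941
endloop
endfacet
facet normal 0.735 0.484 0.476
outer loop
vertex 0.918 -1.162 2.941
vertex 1.135 -2.889 4.361
vertex 1.76 -2.377 2.876
endloop
endfacet
facet normal 0.735 0.484 0.476
outer loop
vertex 0.293 -1.674 4.426
vertex 1.135 -2.889 4.361
vertex 0.918 -1.162 2.941
endloop
endfacet

endsolid


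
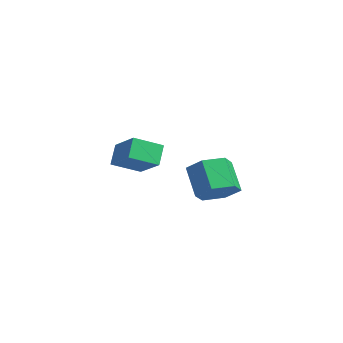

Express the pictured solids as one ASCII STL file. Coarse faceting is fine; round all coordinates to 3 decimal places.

solid 
facet normal 0.648 -0.094 -0.756
outer loop
vertex 3.578 3.228 0.366
vertex 2.909 2.921 -0.169
vertex 3.086 3.812 -0.128
endloop
endfacet
facet normal 0.536 0.761 0.366
outer loop
vertex 3.578 3.228 0.366
vertex 3.086 3.812 -0.128
vertex 2.619 3.366 1.485
endloop
endfacet
facet normal 0.537 0.760 0.366
outer loop
vertex 2.619 3.366 1.485
vertex 3.086 3.812 -0.128
vertex 2.127 3.951 0.991
endloop
endfacet
facet normal -0.649 0.092 0.755
outer loop
vertex 2.619 3.366 1.485
vertex 2.127 3.951 0.991
vertex 1.951 3.059 0.949
endloop
endfacet
facet normal 0.648 -0.094 -0.756
outer loop
vertex 3.086 3.812 -0.128
vertex 2.909 2.921 -0.169
vertex 2.418 3.506 -0.663
endloop
endfacet
facet normal -0.199 0.937 -0.287
outer loop
vertex 3.086 3.812 -0.128
vertex 2.418 3.506 -0.663
vertex 2.127 3.951 0.991
endloop
endfacet
facet normal -0.200 0.937 -0.287
outer loop
vertex 2.127 3.951 0.991
vertex 2.418 3.506 -0.663
vertex 1.459 3.644 0.455
endloop
endfacet
facet normal -0.649 0.092 0.755
outer loop
vertex 2.127 3.951 0.991
vertex 1.459 3.644 0.455
vertex 1.951 3.059 0.949
endloop
endfacet
facet normal 0.649 -0.093 -0.755
outer loop
vertex 2.418 3.506 -0.663
vertex 2.909 2.921 -0.169
vertex 2.241 2.614 -0.705
endloop
endfacet
facet normal -0.736 0.177 -0.653
outer loop
vertex 2.418 3.506 -0.663
vertex 2.241 2.614 -0.705
vertex 1.459 3.644 0.455
endloop
endfacet
facet normal -0.737 0.176 -0.653
outer loop
vertex 1.459 3.644 0.455
vertex 2.241 2.614 -0.705
vertex 1.282 2.752 0.414
endloop
endfacet
facet normal -0.648 0.094 0.756
outer loop
vertex 1.459 3.644 0.455
vertex 1.282 2.752 0.414
vertex 1.951 3.059 0.949
endloop
endfacet
facet normal 0.649 -0.092 -0.755
outer loop
vertex 2.241 2.614 -0.705
vertex 2.909 2.921 -0.169
vertex 2.733 2.029 -0.211
endloop
endfacet
facet normal -0.537 -0.760 -0.366
outer loop
vertex 2.241 2.614 -0.705
vertex 2.733 2.029 -0.211
vertex 1.282 2.752 0.414
endloop
endfacet
facet normal -0.536 -0.761 -0.365
outer loop
vertex 1.282 2.752 0.414
vertex 2.733 2.029 -0.211
vertex 1.774 2.168 0.908
endloop
endfacet
facet normal -0.648 0.094 0.756
outer loop
vertex 1.282 2.752 0.414
vertex 1.774 2.168 0.908
vertex 1.951 3.059 0.949
endloop
endfacet
facet normal 0.649 -0.092 -0.755
outer loop
vertex 2.733 2.029 -0.211
vertex 2.909 2.921 -0.169
vertex 3.401 2.336 0.325
endloop
endfacet
facet normal 0.200 -0.937 0.288
outer loop
vertex 2.733 2.029 -0.211
vertex 3.401 2.336 0.325
vertex 1.774 2.168 0.908
endloop
endfacet
facet normal 0.200 -0.937 0.287
outer loop
vertex 1.774 2.168 0.908
vertex 3.401 2.336 0.325
vertex 2.442 2.474 1.443
endloop
endfacet
facet normal -0.648 0.094 0.756
outer loop
vertex 1.774 2.168 0.908
vertex 2.442 2.474 1.443
vertex 1.951 3.059 0.949
endloop
endfacet
facet normal 0.648 -0.094 -0.756
outer loop
vertex 3.401 2.336 0.325
vertex 2.909 2.921 -0.169
vertex 3.578 3.228 0.366
endloop
endfacet
facet normal 0.736 -0.176 0.653
outer loop
vertex 3.401 2.336 0.325
vertex 3.578 3.228 0.366
vertex 2.442 2.474 1.443
endloop
endfacet
facet normal 0.736 -0.177 0.653
outer loop
vertex 2.442 2.474 1.443
vertex 3.578 3.228 0.366
vertex 2.619 3.366 1.485
endloop
endfacet
facet normal -0.649 0.093 0.755
outer loop
vertex 2.442 2.474 1.443
vertex 2.619 3.366 1.485
vertex 1.951 3.059 0.949
endloop
endfacet
facet normal -0.873 -0.030 -0.487
outer loop
vertex -2.846 1.566 0.816
vertex -2.591 2.77 0.286
vertex -2.369 1.101 -0.01
endloop
endfacet
facet normal -0.190 -0.898 0.396
outer loop
vertex -0.929 1.15 0.794
vertex -2.846 1.566 0.816
vertex -2.369 1.101 -0.01
endloop
endfacet
facet normal -0.873 -0.030 -0.487
outer loop
vertex -2.369 1.101 -0.01
vertex -2.591 2.77 0.286
vertex -2.114 2.305 -0.54
endloop
endfacet
facet normal 0.450 -0.438 -0.779
outer loop
vertex -2.114 2.305 -0.54
vertex -0.929 1.15 0.794
vertex -2.369 1.101 -0.01
endloop
endfacet
facet normal -0.450 0.438 0.779
outer loop
vertex -2.846 1.566 0.816
vertex -1.151 2.819 1.09
vertex -2.591 2.77 0.286
endloop
endfacet
facet normal -0.190 -0.898 0.396
outer loop
vertex -1.406 1.615 1.62
vertex -2.846 1.566 0.816
vertex -0.929 1.15 0.794
endloop
endfacet
facet normal -0.450 0.438 0.779
outer loop
vertex -1.406 1.615 1.62
vertex -1.151 2.819 1.09
vertex -2.846 1.566 0.816
endloop
endfacet
facet normal 0.190 0.898 -0.396
outer loop
vertex -2.591 2.77 0.286
vertex -1.151 2.819 1.09
vertex -2.114 2.305 -0.54
endloop
endfacet
facet normal 0.450 -0.438 -0.779
outer loop
vertex -0.674 2.354 0.264
vertex -0.929 1.15 0.794
vertex -2.114 2.305 -0.54
endloop
endfacet
facet normal 0.190 0.898 -0.396
outer loop
vertex -2.114 2.305 -0.54
vertex -1.151 2.819 1.09
vertex -0.674 2.354 0.264
endloop
endfacet
facet normal 0.873 0.030 0.487
outer loop
vertex -0.674 2.354 0.264
vertex -1.406 1.615 1.62
vertex -0.929 1.15 0.794
endloop
endfacet
facet normal 0.873 0.030 0.487
outer loop
vertex -1.151 2.819 1.09
vertex -1.406 1.615 1.62
vertex -0.674 2.354 0.264
endloop
endfacet

endsolid


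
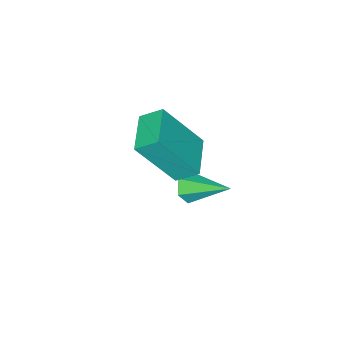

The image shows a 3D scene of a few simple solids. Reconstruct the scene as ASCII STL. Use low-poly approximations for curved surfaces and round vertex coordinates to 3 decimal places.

solid 
facet normal 0.182 -0.869 -0.459
outer loop
vertex 1.145 -1.306 -0.653
vertex 0.903 -1.095 -1.148
vertex 1.481 -1.026 -1.05
endloop
endfacet
facet normal 0.715 0.118 0.689
outer loop
vertex 1.145 -1.306 -0.653
vertex 1.481 -1.026 -1.05
vertex 0.597 0.375 -0.372
endloop
endfacet
facet normal 0.182 -0.869 -0.459
outer loop
vertex 1.481 -1.026 -1.05
vertex 0.903 -1.095 -1.148
vertex 1.239 -0.815 -1.545
endloop
endfacet
facet normal 0.803 0.578 -0.146
outer loop
vertex 1.481 -1.026 -1.05
vertex 1.239 -0.815 -1.545
vertex 0.597 0.375 -0.372
endloop
endfacet
facet normal 0.182 -0.869 -0.459
outer loop
vertex 1.239 -0.815 -1.545
vertex 0.903 -1.095 -1.148
vertex 0.661 -0.884 -1.643
endloop
endfacet
facet normal 0.034 0.711 -0.702
outer loop
vertex 1.239 -0.815 -1.545
vertex 0.661 -0.884 -1.643
vertex 0.597 0.375 -0.372
endloop
endfacet
facet normal 0.181 -0.870 -0.459
outer loop
vertex 0.661 -0.884 -1.643
vertex 0.903 -1.095 -1.148
vertex 0.325 -1.163 -1.247
endloop
endfacet
facet normal -0.820 0.386 -0.424
outer loop
vertex 0.661 -0.884 -1.643
vertex 0.325 -1.163 -1.247
vertex 0.597 0.375 -0.372
endloop
endfacet
facet normal 0.181 -0.870 -0.460
outer loop
vertex 0.325 -1.163 -1.247
vertex 0.903 -1.095 -1.148
vertex 0.568 -1.374 -0.752
endloop
endfacet
facet normal -0.907 -0.075 0.414
outer loop
vertex 0.325 -1.163 -1.247
vertex 0.568 -1.374 -0.752
vertex 0.597 0.375 -0.372
endloop
endfacet
facet normal 0.181 -0.870 -0.459
outer loop
vertex 0.568 -1.374 -0.752
vertex 0.903 -1.095 -1.148
vertex 1.145 -1.306 -0.653
endloop
endfacet
facet normal -0.142 -0.208 0.968
outer loop
vertex 0.568 -1.374 -0.752
vertex 1.145 -1.306 -0.653
vertex 0.597 0.375 -0.372
endloop
endfacet
facet normal -0.794 -0.596 0.116
outer loop
vertex 2.162 -1.99 2.984
vertex 1.771 -1.37 3.49
vertex 1.272 -1.141 1.257
endloop
endfacet
facet normal 0.438 -0.697 -0.568
outer loop
vertex 2.409 -0.29 1.09
vertex 2.162 -1.99 2.984
vertex 1.272 -1.141 1.257
endloop
endfacet
facet normal -0.795 -0.595 0.117
outer loop
vertex 1.272 -1.141 1.257
vertex 1.771 -1.37 3.49
vertex 0.882 -0.521 1.763
endloop
endfacet
facet normal -0.420 0.401 -0.814
outer loop
vertex 0.882 -0.521 1.763
vertex 2.409 -0.29 1.09
vertex 1.272 -1.141 1.257
endloop
endfacet
facet normal 0.419 -0.400 0.815
outer loop
vertex 2.162 -1.99 2.984
vertex 2.908 -0.519 3.323
vertex 1.771 -1.37 3.49
endloop
endfacet
facet normal 0.438 -0.697 -0.568
outer loop
vertex 3.298 -1.139 2.817
vertex 2.162 -1.99 2.984
vertex 2.409 -0.29 1.09
endloop
endfacet
facet normal 0.420 -0.401 0.814
outer loop
vertex 3.298 -1.139 2.817
vertex 2.908 -0.519 3.323
vertex 2.162 -1.99 2.984
endloop
endfacet
facet normal -0.438 0.697 0.568
outer loop
vertex 1.771 -1.37 3.49
vertex 2.908 -0.519 3.323
vertex 0.882 -0.521 1.763
endloop
endfacet
facet normal -0.420 0.400 -0.815
outer loop
vertex 2.018 0.33 1.596
vertex 2.409 -0.29 1.09
vertex 0.882 -0.521 1.763
endloop
endfacet
facet normal -0.438 0.696 0.568
outer loop
vertex 0.882 -0.521 1.763
vertex 2.908 -0.519 3.323
vertex 2.018 0.33 1.596
endloop
endfacet
facet normal 0.795 0.596 -0.116
outer loop
vertex 2.018 0.33 1.596
vertex 3.298 -1.139 2.817
vertex 2.409 -0.29 1.09
endloop
endfacet
facet normal 0.795 0.595 -0.117
outer loop
vertex 2.908 -0.519 3.323
vertex 3.298 -1.139 2.817
vertex 2.018 0.33 1.596
endloop
endfacet

endsolid


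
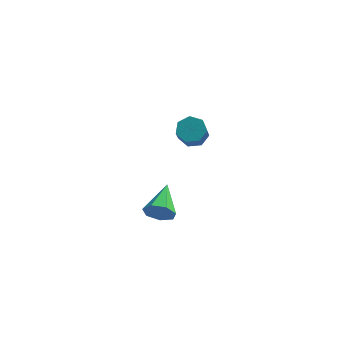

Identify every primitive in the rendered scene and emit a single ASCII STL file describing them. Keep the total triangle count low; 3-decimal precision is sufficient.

solid 
facet normal 0.008 0.592 -0.806
outer loop
vertex 1.864 2.302 2.466
vertex 1.175 2.318 2.471
vertex 1.617 2.742 2.787
endloop
endfacet
facet normal 0.911 0.328 0.251
outer loop
vertex 1.864 2.302 2.466
vertex 1.617 2.742 2.787
vertex 1.855 1.626 3.384
endloop
endfacet
facet normal 0.911 0.328 0.250
outer loop
vertex 1.855 1.626 3.384
vertex 1.617 2.742 2.787
vertex 1.608 2.067 3.706
endloop
endfacet
facet normal -0.008 -0.593 0.805
outer loop
vertex 1.855 1.626 3.384
vertex 1.608 2.067 3.706
vertex 1.165 1.642 3.389
endloop
endfacet
facet normal 0.008 0.592 -0.806
outer loop
vertex 1.617 2.742 2.787
vertex 1.175 2.318 2.471
vertex 1.036 2.863 2.87
endloop
endfacet
facet normal 0.245 0.780 0.576
outer loop
vertex 1.617 2.742 2.787
vertex 1.036 2.863 2.87
vertex 1.608 2.067 3.706
endloop
endfacet
facet normal 0.245 0.780 0.576
outer loop
vertex 1.608 2.067 3.706
vertex 1.036 2.863 2.87
vertex 1.027 2.188 3.789
endloop
endfacet
facet normal -0.008 -0.592 0.806
outer loop
vertex 1.608 2.067 3.706
vertex 1.027 2.188 3.789
vertex 1.165 1.642 3.389
endloop
endfacet
facet normal 0.008 0.592 -0.806
outer loop
vertex 1.036 2.863 2.87
vertex 1.175 2.318 2.471
vertex 0.56 2.573 2.652
endloop
endfacet
facet normal -0.606 0.644 0.467
outer loop
vertex 1.036 2.863 2.87
vertex 0.56 2.573 2.652
vertex 1.027 2.188 3.789
endloop
endfacet
facet normal -0.606 0.644 0.467
outer loop
vertex 1.027 2.188 3.789
vertex 0.56 2.573 2.652
vertex 0.551 1.898 3.571
endloop
endfacet
facet normal -0.008 -0.592 0.806
outer loop
vertex 1.027 2.188 3.789
vertex 0.551 1.898 3.571
vertex 1.165 1.642 3.389
endloop
endfacet
facet normal 0.008 0.592 -0.806
outer loop
vertex 0.56 2.573 2.652
vertex 1.175 2.318 2.471
vertex 0.546 2.091 2.298
endloop
endfacet
facet normal -1.000 0.024 0.007
outer loop
vertex 0.56 2.573 2.652
vertex 0.546 2.091 2.298
vertex 0.551 1.898 3.571
endloop
endfacet
facet normal -1.000 0.024 0.007
outer loop
vertex 0.551 1.898 3.571
vertex 0.546 2.091 2.298
vertex 0.537 1.416 3.216
endloop
endfacet
facet normal -0.008 -0.593 0.805
outer loop
vertex 0.551 1.898 3.571
vertex 0.537 1.416 3.216
vertex 1.165 1.642 3.389
endloop
endfacet
facet normal 0.008 0.592 -0.806
outer loop
vertex 0.546 2.091 2.298
vertex 1.175 2.318 2.471
vertex 1.006 1.779 2.073
endloop
endfacet
facet normal -0.641 -0.615 -0.459
outer loop
vertex 0.546 2.091 2.298
vertex 1.006 1.779 2.073
vertex 0.537 1.416 3.216
endloop
endfacet
facet normal -0.641 -0.616 -0.458
outer loop
vertex 0.537 1.416 3.216
vertex 1.006 1.779 2.073
vertex 0.997 1.104 2.992
endloop
endfacet
facet normal -0.009 -0.592 0.806
outer loop
vertex 0.537 1.416 3.216
vertex 0.997 1.104 2.992
vertex 1.165 1.642 3.389
endloop
endfacet
facet normal 0.008 0.592 -0.806
outer loop
vertex 1.006 1.779 2.073
vertex 1.175 2.318 2.471
vertex 1.592 1.873 2.148
endloop
endfacet
facet normal 0.201 -0.790 -0.579
outer loop
vertex 1.006 1.779 2.073
vertex 1.592 1.873 2.148
vertex 0.997 1.104 2.992
endloop
endfacet
facet normal 0.201 -0.790 -0.579
outer loop
vertex 0.997 1.104 2.992
vertex 1.592 1.873 2.148
vertex 1.583 1.198 3.067
endloop
endfacet
facet normal -0.008 -0.592 0.806
outer loop
vertex 0.997 1.104 2.992
vertex 1.583 1.198 3.067
vertex 1.165 1.642 3.389
endloop
endfacet
facet normal 0.008 0.592 -0.806
outer loop
vertex 1.592 1.873 2.148
vertex 1.175 2.318 2.471
vertex 1.864 2.302 2.466
endloop
endfacet
facet normal 0.891 -0.370 -0.263
outer loop
vertex 1.592 1.873 2.148
vertex 1.864 2.302 2.466
vertex 1.583 1.198 3.067
endloop
endfacet
facet normal 0.891 -0.370 -0.264
outer loop
vertex 1.583 1.198 3.067
vertex 1.864 2.302 2.466
vertex 1.855 1.626 3.384
endloop
endfacet
facet normal -0.008 -0.592 0.806
outer loop
vertex 1.583 1.198 3.067
vertex 1.855 1.626 3.384
vertex 1.165 1.642 3.389
endloop
endfacet
facet normal -0.065 -0.957 -0.284
outer loop
vertex 0.094 1.512 -2.142
vertex -0.247 1.733 -2.808
vertex 0.513 1.637 -2.659
endloop
endfacet
facet normal 0.751 0.148 0.644
outer loop
vertex 0.094 1.512 -2.142
vertex 0.513 1.637 -2.659
vertex -0.133 3.407 -2.312
endloop
endfacet
facet normal -0.065 -0.957 -0.284
outer loop
vertex 0.513 1.637 -2.659
vertex -0.247 1.733 -2.808
vertex 0.359 1.834 -3.288
endloop
endfacet
facet normal 0.926 0.360 -0.114
outer loop
vertex 0.513 1.637 -2.659
vertex 0.359 1.834 -3.288
vertex -0.133 3.407 -2.312
endloop
endfacet
facet normal -0.065 -0.957 -0.284
outer loop
vertex 0.359 1.834 -3.288
vertex -0.247 1.733 -2.808
vertex -0.251 1.955 -3.556
endloop
endfacet
facet normal 0.423 0.570 -0.705
outer loop
vertex 0.359 1.834 -3.288
vertex -0.251 1.955 -3.556
vertex -0.133 3.407 -2.312
endloop
endfacet
facet normal -0.064 -0.957 -0.284
outer loop
vertex -0.251 1.955 -3.556
vertex -0.247 1.733 -2.808
vertex -0.858 1.908 -3.26
endloop
endfacet
facet normal -0.382 0.619 -0.686
outer loop
vertex -0.251 1.955 -3.556
vertex -0.858 1.908 -3.26
vertex -0.133 3.407 -2.312
endloop
endfacet
facet normal -0.065 -0.957 -0.283
outer loop
vertex -0.858 1.908 -3.26
vertex -0.247 1.733 -2.808
vertex -1.005 1.73 -2.624
endloop
endfacet
facet normal -0.879 0.471 -0.072
outer loop
vertex -0.858 1.908 -3.26
vertex -1.005 1.73 -2.624
vertex -0.133 3.407 -2.312
endloop
endfacet
facet normal -0.065 -0.957 -0.283
outer loop
vertex -1.005 1.73 -2.624
vertex -0.247 1.733 -2.808
vertex -0.581 1.554 -2.127
endloop
endfacet
facet normal -0.696 0.236 0.678
outer loop
vertex -1.005 1.73 -2.624
vertex -0.581 1.554 -2.127
vertex -0.133 3.407 -2.312
endloop
endfacet
facet normal -0.066 -0.957 -0.284
outer loop
vertex -0.581 1.554 -2.127
vertex -0.247 1.733 -2.808
vertex 0.094 1.512 -2.142
endloop
endfacet
facet normal 0.028 0.093 0.995
outer loop
vertex -0.581 1.554 -2.127
vertex 0.094 1.512 -2.142
vertex -0.133 3.407 -2.312
endloop
endfacet

endsolid


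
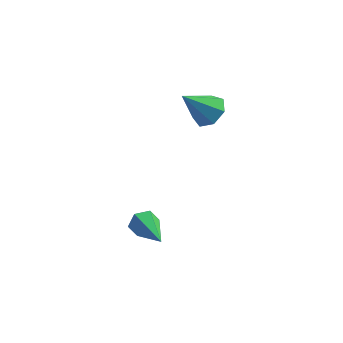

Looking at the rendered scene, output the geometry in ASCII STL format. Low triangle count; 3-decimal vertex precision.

solid 
facet normal 0.554 0.368 -0.747
outer loop
vertex -1.856 2.469 3.057
vertex -2.355 2.101 2.506
vertex -2.417 2.861 2.834
endloop
endfacet
facet normal 0.052 0.549 0.834
outer loop
vertex -1.856 2.469 3.057
vertex -2.417 2.861 2.834
vertex -3.325 1.459 3.814
endloop
endfacet
facet normal 0.554 0.367 -0.747
outer loop
vertex -2.417 2.861 2.834
vertex -2.355 2.101 2.506
vertex -2.932 2.681 2.363
endloop
endfacet
facet normal -0.610 0.680 0.407
outer loop
vertex -2.417 2.861 2.834
vertex -2.932 2.681 2.363
vertex -3.325 1.459 3.814
endloop
endfacet
facet normal 0.553 0.366 -0.748
outer loop
vertex -2.932 2.681 2.363
vertex -2.355 2.101 2.506
vertex -3.013 2.064 2.001
endloop
endfacet
facet normal -0.976 0.190 -0.105
outer loop
vertex -2.932 2.681 2.363
vertex -3.013 2.064 2.001
vertex -3.325 1.459 3.814
endloop
endfacet
facet normal 0.553 0.367 -0.748
outer loop
vertex -3.013 2.064 2.001
vertex -2.355 2.101 2.506
vertex -2.599 1.475 2.018
endloop
endfacet
facet normal -0.772 -0.552 -0.317
outer loop
vertex -3.013 2.064 2.001
vertex -2.599 1.475 2.018
vertex -3.325 1.459 3.814
endloop
endfacet
facet normal 0.553 0.367 -0.748
outer loop
vertex -2.599 1.475 2.018
vertex -2.355 2.101 2.506
vertex -2.001 1.358 2.403
endloop
endfacet
facet normal -0.149 -0.986 -0.069
outer loop
vertex -2.599 1.475 2.018
vertex -2.001 1.358 2.403
vertex -3.325 1.459 3.814
endloop
endfacet
facet normal 0.555 0.368 -0.746
outer loop
vertex -2.001 1.358 2.403
vertex -2.355 2.101 2.506
vertex -1.671 1.8 2.866
endloop
endfacet
facet normal 0.421 -0.787 0.451
outer loop
vertex -2.001 1.358 2.403
vertex -1.671 1.8 2.866
vertex -3.325 1.459 3.814
endloop
endfacet
facet normal 0.555 0.367 -0.747
outer loop
vertex -1.671 1.8 2.866
vertex -2.355 2.101 2.506
vertex -1.856 2.469 3.057
endloop
endfacet
facet normal 0.510 -0.103 0.854
outer loop
vertex -1.671 1.8 2.866
vertex -1.856 2.469 3.057
vertex -3.325 1.459 3.814
endloop
endfacet
facet normal -0.533 0.786 -0.313
outer loop
vertex -3.674 -2.064 -1.761
vertex -4.035 -2.094 -1.221
vertex -3.495 -1.732 -1.231
endloop
endfacet
facet normal 0.913 0.126 -0.388
outer loop
vertex -3.674 -2.064 -1.761
vertex -3.495 -1.732 -1.231
vertex -2.945 -3.706 -0.579
endloop
endfacet
facet normal -0.533 0.786 -0.313
outer loop
vertex -3.495 -1.732 -1.231
vertex -4.035 -2.094 -1.221
vertex -3.856 -1.762 -0.692
endloop
endfacet
facet normal 0.757 0.385 0.528
outer loop
vertex -3.495 -1.732 -1.231
vertex -3.856 -1.762 -0.692
vertex -2.945 -3.706 -0.579
endloop
endfacet
facet normal -0.531 0.787 -0.314
outer loop
vertex -3.856 -1.762 -0.692
vertex -4.035 -2.094 -1.221
vertex -4.397 -2.123 -0.682
endloop
endfacet
facet normal -0.015 0.051 0.999
outer loop
vertex -3.856 -1.762 -0.692
vertex -4.397 -2.123 -0.682
vertex -2.945 -3.706 -0.579
endloop
endfacet
facet normal -0.532 0.786 -0.315
outer loop
vertex -4.397 -2.123 -0.682
vertex -4.035 -2.094 -1.221
vertex -4.575 -2.455 -1.211
endloop
endfacet
facet normal -0.631 -0.543 0.553
outer loop
vertex -4.397 -2.123 -0.682
vertex -4.575 -2.455 -1.211
vertex -2.945 -3.706 -0.579
endloop
endfacet
facet normal -0.532 0.787 -0.313
outer loop
vertex -4.575 -2.455 -1.211
vertex -4.035 -2.094 -1.221
vertex -4.214 -2.426 -1.751
endloop
endfacet
facet normal -0.476 -0.802 -0.361
outer loop
vertex -4.575 -2.455 -1.211
vertex -4.214 -2.426 -1.751
vertex -2.945 -3.706 -0.579
endloop
endfacet
facet normal -0.533 0.786 -0.313
outer loop
vertex -4.214 -2.426 -1.751
vertex -4.035 -2.094 -1.221
vertex -3.674 -2.064 -1.761
endloop
endfacet
facet normal 0.298 -0.467 -0.833
outer loop
vertex -4.214 -2.426 -1.751
vertex -3.674 -2.064 -1.761
vertex -2.945 -3.706 -0.579
endloop
endfacet

endsolid


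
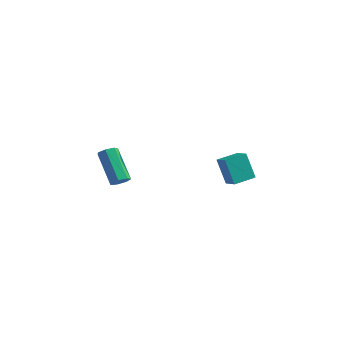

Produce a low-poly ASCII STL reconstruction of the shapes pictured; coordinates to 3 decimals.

solid 
facet normal -0.803 0.441 -0.401
outer loop
vertex 2.364 2.708 0.772
vertex 2.91 3.835 0.917
vertex 3.023 2.577 -0.691
endloop
endfacet
facet normal -0.433 -0.894 -0.115
outer loop
vertex 3.81 2.145 -0.297
vertex 2.364 2.708 0.772
vertex 3.023 2.577 -0.691
endloop
endfacet
facet normal -0.803 0.441 -0.401
outer loop
vertex 3.023 2.577 -0.691
vertex 2.91 3.835 0.917
vertex 3.569 3.704 -0.546
endloop
endfacet
facet normal 0.410 -0.082 -0.908
outer loop
vertex 3.569 3.704 -0.546
vertex 3.81 2.145 -0.297
vertex 3.023 2.577 -0.691
endloop
endfacet
facet normal -0.410 0.082 0.908
outer loop
vertex 2.364 2.708 0.772
vertex 3.697 3.403 1.311
vertex 2.91 3.835 0.917
endloop
endfacet
facet normal -0.433 -0.894 -0.115
outer loop
vertex 3.151 2.276 1.166
vertex 2.364 2.708 0.772
vertex 3.81 2.145 -0.297
endloop
endfacet
facet normal -0.410 0.082 0.908
outer loop
vertex 3.151 2.276 1.166
vertex 3.697 3.403 1.311
vertex 2.364 2.708 0.772
endloop
endfacet
facet normal 0.433 0.894 0.115
outer loop
vertex 2.91 3.835 0.917
vertex 3.697 3.403 1.311
vertex 3.569 3.704 -0.546
endloop
endfacet
facet normal 0.410 -0.082 -0.908
outer loop
vertex 4.356 3.272 -0.152
vertex 3.81 2.145 -0.297
vertex 3.569 3.704 -0.546
endloop
endfacet
facet normal 0.433 0.894 0.115
outer loop
vertex 3.569 3.704 -0.546
vertex 3.697 3.403 1.311
vertex 4.356 3.272 -0.152
endloop
endfacet
facet normal 0.803 -0.441 0.401
outer loop
vertex 4.356 3.272 -0.152
vertex 3.151 2.276 1.166
vertex 3.81 2.145 -0.297
endloop
endfacet
facet normal 0.803 -0.441 0.401
outer loop
vertex 3.697 3.403 1.311
vertex 3.151 2.276 1.166
vertex 4.356 3.272 -0.152
endloop
endfacet
facet normal 0.623 -0.342 -0.703
outer loop
vertex 1.5 -3.591 2.084
vertex 1.159 -3.996 1.979
vertex 1.177 -3.505 1.756
endloop
endfacet
facet normal 0.369 0.921 -0.122
outer loop
vertex 1.5 -3.591 2.084
vertex 1.177 -3.505 1.756
vertex 0.242 -2.899 3.505
endloop
endfacet
facet normal 0.369 0.921 -0.122
outer loop
vertex 0.242 -2.899 3.505
vertex 1.177 -3.505 1.756
vertex -0.081 -2.813 3.177
endloop
endfacet
facet normal -0.623 0.344 0.703
outer loop
vertex 0.242 -2.899 3.505
vertex -0.081 -2.813 3.177
vertex -0.099 -3.304 3.401
endloop
endfacet
facet normal 0.623 -0.342 -0.704
outer loop
vertex 1.177 -3.505 1.756
vertex 1.159 -3.996 1.979
vertex 0.84 -3.789 1.596
endloop
endfacet
facet normal -0.309 0.718 -0.623
outer loop
vertex 1.177 -3.505 1.756
vertex 0.84 -3.789 1.596
vertex -0.081 -2.813 3.177
endloop
endfacet
facet normal -0.309 0.718 -0.623
outer loop
vertex -0.081 -2.813 3.177
vertex 0.84 -3.789 1.596
vertex -0.418 -3.097 3.017
endloop
endfacet
facet normal -0.623 0.343 0.703
outer loop
vertex -0.081 -2.813 3.177
vertex -0.418 -3.097 3.017
vertex -0.099 -3.304 3.401
endloop
endfacet
facet normal 0.622 -0.343 -0.704
outer loop
vertex 0.84 -3.789 1.596
vertex 1.159 -3.996 1.979
vertex 0.743 -4.229 1.725
endloop
endfacet
facet normal -0.755 -0.026 -0.656
outer loop
vertex 0.84 -3.789 1.596
vertex 0.743 -4.229 1.725
vertex -0.418 -3.097 3.017
endloop
endfacet
facet normal -0.755 -0.027 -0.655
outer loop
vertex -0.418 -3.097 3.017
vertex 0.743 -4.229 1.725
vertex -0.514 -3.537 3.146
endloop
endfacet
facet normal -0.624 0.342 0.703
outer loop
vertex -0.418 -3.097 3.017
vertex -0.514 -3.537 3.146
vertex -0.099 -3.304 3.401
endloop
endfacet
facet normal 0.622 -0.343 -0.704
outer loop
vertex 0.743 -4.229 1.725
vertex 1.159 -3.996 1.979
vertex 0.96 -4.493 2.045
endloop
endfacet
facet normal -0.631 -0.752 -0.192
outer loop
vertex 0.743 -4.229 1.725
vertex 0.96 -4.493 2.045
vertex -0.514 -3.537 3.146
endloop
endfacet
facet normal -0.632 -0.750 -0.194
outer loop
vertex -0.514 -3.537 3.146
vertex 0.96 -4.493 2.045
vertex -0.298 -3.802 3.467
endloop
endfacet
facet normal -0.624 0.342 0.702
outer loop
vertex -0.514 -3.537 3.146
vertex -0.298 -3.802 3.467
vertex -0.099 -3.304 3.401
endloop
endfacet
facet normal 0.623 -0.343 -0.703
outer loop
vertex 0.96 -4.493 2.045
vertex 1.159 -3.996 1.979
vertex 1.326 -4.384 2.316
endloop
endfacet
facet normal -0.034 -0.910 0.412
outer loop
vertex 0.96 -4.493 2.045
vertex 1.326 -4.384 2.316
vertex -0.298 -3.802 3.467
endloop
endfacet
facet normal -0.032 -0.910 0.414
outer loop
vertex -0.298 -3.802 3.467
vertex 1.326 -4.384 2.316
vertex 0.068 -3.692 3.737
endloop
endfacet
facet normal -0.622 0.342 0.704
outer loop
vertex -0.298 -3.802 3.467
vertex 0.068 -3.692 3.737
vertex -0.099 -3.304 3.401
endloop
endfacet
facet normal 0.623 -0.342 -0.703
outer loop
vertex 1.326 -4.384 2.316
vertex 1.159 -3.996 1.979
vertex 1.566 -3.982 2.333
endloop
endfacet
facet normal 0.591 -0.383 0.710
outer loop
vertex 1.326 -4.384 2.316
vertex 1.566 -3.982 2.333
vertex 0.068 -3.692 3.737
endloop
endfacet
facet normal 0.590 -0.386 0.709
outer loop
vertex 0.068 -3.692 3.737
vertex 1.566 -3.982 2.333
vertex 0.309 -3.29 3.755
endloop
endfacet
facet normal -0.623 0.342 0.704
outer loop
vertex 0.068 -3.692 3.737
vertex 0.309 -3.29 3.755
vertex -0.099 -3.304 3.401
endloop
endfacet
facet normal 0.623 -0.343 -0.703
outer loop
vertex 1.566 -3.982 2.333
vertex 1.159 -3.996 1.979
vertex 1.5 -3.591 2.084
endloop
endfacet
facet normal 0.770 0.430 0.471
outer loop
vertex 1.566 -3.982 2.333
vertex 1.5 -3.591 2.084
vertex 0.309 -3.29 3.755
endloop
endfacet
facet normal 0.769 0.433 0.470
outer loop
vertex 0.309 -3.29 3.755
vertex 1.5 -3.591 2.084
vertex 0.242 -2.899 3.505
endloop
endfacet
facet normal -0.622 0.343 0.704
outer loop
vertex 0.309 -3.29 3.755
vertex 0.242 -2.899 3.505
vertex -0.099 -3.304 3.401
endloop
endfacet

endsolid


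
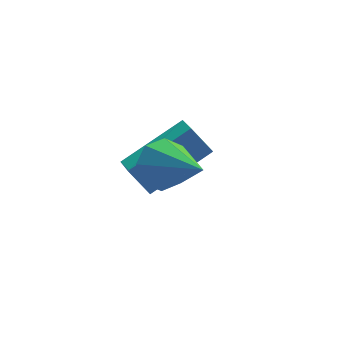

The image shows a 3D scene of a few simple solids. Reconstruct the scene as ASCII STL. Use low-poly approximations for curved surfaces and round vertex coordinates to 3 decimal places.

solid 
facet normal -0.865 -0.213 -0.454
outer loop
vertex -2.005 -1.111 0.441
vertex -1.996 -0.294 0.04
vertex -1.554 -1.458 -0.256
endloop
endfacet
facet normal -0.010 -0.898 0.441
outer loop
vertex 0.116 -1.046 0.62
vertex -2.005 -1.111 0.441
vertex -1.554 -1.458 -0.256
endloop
endfacet
facet normal -0.865 -0.213 -0.454
outer loop
vertex -1.554 -1.458 -0.256
vertex -1.996 -0.294 0.04
vertex -1.545 -0.641 -0.657
endloop
endfacet
facet normal 0.501 -0.386 -0.775
outer loop
vertex -1.545 -0.641 -0.657
vertex 0.116 -1.046 0.62
vertex -1.554 -1.458 -0.256
endloop
endfacet
facet normal -0.501 0.386 0.775
outer loop
vertex -2.005 -1.111 0.441
vertex -0.326 0.118 0.916
vertex -1.996 -0.294 0.04
endloop
endfacet
facet normal -0.010 -0.898 0.441
outer loop
vertex -0.335 -0.699 1.317
vertex -2.005 -1.111 0.441
vertex 0.116 -1.046 0.62
endloop
endfacet
facet normal -0.501 0.386 0.775
outer loop
vertex -0.335 -0.699 1.317
vertex -0.326 0.118 0.916
vertex -2.005 -1.111 0.441
endloop
endfacet
facet normal 0.010 0.898 -0.441
outer loop
vertex -1.996 -0.294 0.04
vertex -0.326 0.118 0.916
vertex -1.545 -0.641 -0.657
endloop
endfacet
facet normal 0.501 -0.386 -0.775
outer loop
vertex 0.125 -0.229 0.219
vertex 0.116 -1.046 0.62
vertex -1.545 -0.641 -0.657
endloop
endfacet
facet normal 0.010 0.898 -0.441
outer loop
vertex -1.545 -0.641 -0.657
vertex -0.326 0.118 0.916
vertex 0.125 -0.229 0.219
endloop
endfacet
facet normal 0.865 0.213 0.454
outer loop
vertex 0.125 -0.229 0.219
vertex -0.335 -0.699 1.317
vertex 0.116 -1.046 0.62
endloop
endfacet
facet normal 0.865 0.213 0.454
outer loop
vertex -0.326 0.118 0.916
vertex -0.335 -0.699 1.317
vertex 0.125 -0.229 0.219
endloop
endfacet
facet normal -0.348 0.780 -0.520
outer loop
vertex -1.142 -2.732 1.292
vertex -1.501 -2.505 1.873
vertex -0.843 -2.391 1.604
endloop
endfacet
facet normal 0.839 -0.367 -0.402
outer loop
vertex -1.142 -2.732 1.292
vertex -0.843 -2.391 1.604
vertex -0.919 -3.815 2.747
endloop
endfacet
facet normal -0.348 0.780 -0.521
outer loop
vertex -0.843 -2.391 1.604
vertex -1.501 -2.505 1.873
vertex -0.93 -2.116 2.074
endloop
endfacet
facet normal 0.987 0.064 0.145
outer loop
vertex -0.843 -2.391 1.604
vertex -0.93 -2.116 2.074
vertex -0.919 -3.815 2.747
endloop
endfacet
facet normal -0.348 0.780 -0.520
outer loop
vertex -0.93 -2.116 2.074
vertex -1.501 -2.505 1.873
vertex -1.351 -2.069 2.426
endloop
endfacet
facet normal 0.633 0.289 0.718
outer loop
vertex -0.93 -2.116 2.074
vertex -1.351 -2.069 2.426
vertex -0.919 -3.815 2.747
endloop
endfacet
facet normal -0.347 0.780 -0.521
outer loop
vertex -1.351 -2.069 2.426
vertex -1.501 -2.505 1.873
vertex -1.861 -2.277 2.454
endloop
endfacet
facet normal -0.018 0.176 0.984
outer loop
vertex -1.351 -2.069 2.426
vertex -1.861 -2.277 2.454
vertex -0.919 -3.815 2.747
endloop
endfacet
facet normal -0.346 0.780 -0.521
outer loop
vertex -1.861 -2.277 2.454
vertex -1.501 -2.505 1.873
vertex -2.16 -2.618 2.142
endloop
endfacet
facet normal -0.583 -0.207 0.786
outer loop
vertex -1.861 -2.277 2.454
vertex -2.16 -2.618 2.142
vertex -0.919 -3.815 2.747
endloop
endfacet
facet normal -0.346 0.780 -0.521
outer loop
vertex -2.16 -2.618 2.142
vertex -1.501 -2.505 1.873
vertex -2.073 -2.893 1.672
endloop
endfacet
facet normal -0.732 -0.638 0.238
outer loop
vertex -2.16 -2.618 2.142
vertex -2.073 -2.893 1.672
vertex -0.919 -3.815 2.747
endloop
endfacet
facet normal -0.347 0.781 -0.519
outer loop
vertex -2.073 -2.893 1.672
vertex -1.501 -2.505 1.873
vertex -1.652 -2.94 1.32
endloop
endfacet
facet normal -0.377 -0.863 -0.336
outer loop
vertex -2.073 -2.893 1.672
vertex -1.652 -2.94 1.32
vertex -0.919 -3.815 2.747
endloop
endfacet
facet normal -0.347 0.781 -0.519
outer loop
vertex -1.652 -2.94 1.32
vertex -1.501 -2.505 1.873
vertex -1.142 -2.732 1.292
endloop
endfacet
facet normal 0.273 -0.751 -0.601
outer loop
vertex -1.652 -2.94 1.32
vertex -1.142 -2.732 1.292
vertex -0.919 -3.815 2.747
endloop
endfacet

endsolid
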